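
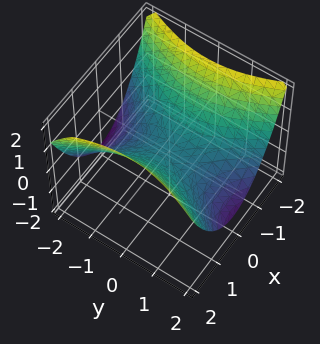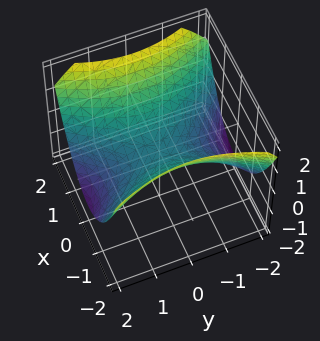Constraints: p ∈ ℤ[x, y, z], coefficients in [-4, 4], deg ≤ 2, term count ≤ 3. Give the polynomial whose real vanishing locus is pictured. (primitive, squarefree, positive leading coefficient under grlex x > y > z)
(a) deg p = 2. A hyperbolic paraboloid; a quadric.
(b) Symmetries: it's symmetric under x → −x, forcing even powers of x; the y ↦ −y reflection is a symmetry, so y appears only in even powers.
(c) From the axis intercepts and sections: it crosses the y-axis at the gridline y = 0; it crosses the x-axis at the gridline x = 0.
(d) Fitting integer coefficients to these (and the overall shape) gives p.

2*x^2 - y^2 - 3*z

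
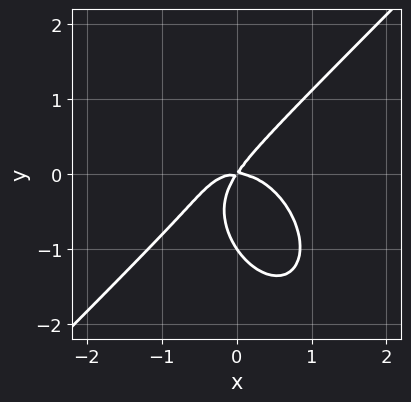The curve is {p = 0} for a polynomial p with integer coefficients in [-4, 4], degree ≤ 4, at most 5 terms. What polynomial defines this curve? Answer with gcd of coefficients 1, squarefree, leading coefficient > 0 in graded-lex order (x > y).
3*x^3 - x^2*y - 2*y^3 + 3*x*y - 2*y^2

First, degree: no degree-2 curve has this shape, so deg p = 3.
Next, checking where it meets the axes: among the integer gridlines, it crosses the y-axis at y ∈ {-1, 0}; it meets the x-axis at x = 0 (among the integer gridlines).
Finally, the integer polynomial consistent with all of this is the stated p.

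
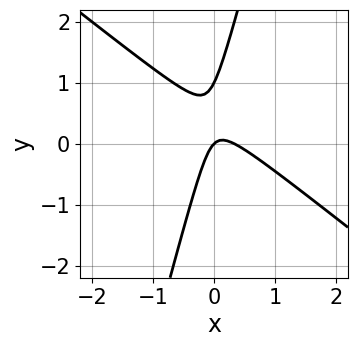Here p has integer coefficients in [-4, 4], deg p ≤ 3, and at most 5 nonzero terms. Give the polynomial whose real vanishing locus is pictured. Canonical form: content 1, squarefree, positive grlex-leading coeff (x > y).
(a) The degree is 2 — the shape is more complex than any degree-1 curve.
(b) Observable constraints: among the integer gridlines, it crosses the y-axis at y ∈ {0, 1}; one x-axis crossing is at x = 0.
(c) These observations pin down the coefficients.

3*x^2 + 3*x*y - y^2 - x + y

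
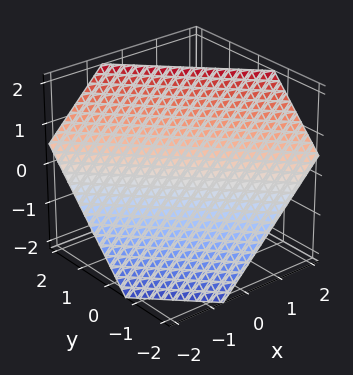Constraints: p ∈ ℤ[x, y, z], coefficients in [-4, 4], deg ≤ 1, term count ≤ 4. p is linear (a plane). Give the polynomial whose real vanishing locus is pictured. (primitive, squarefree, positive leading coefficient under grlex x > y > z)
1. Degree: every cross-section is a straight line — this is a plane, so deg p = 1.
2. Putting this together gives p.

3*x + 3*y - 3*z + 2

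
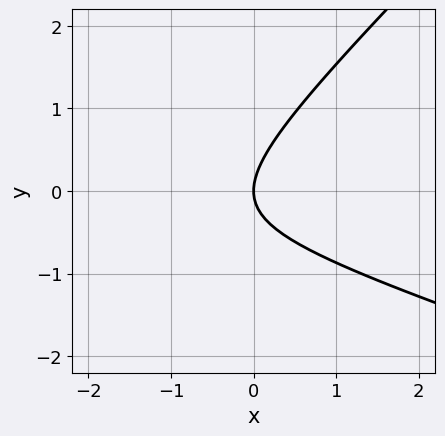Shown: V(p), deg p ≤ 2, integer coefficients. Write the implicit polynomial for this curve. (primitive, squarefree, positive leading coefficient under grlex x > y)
x^2 + 2*x*y - 3*y^2 + 3*x

1. The degree is 2 — a generic line meets the curve in up to 2 points.
2. Against the integer gridlines: it crosses the x-axis at the gridline x = 0; it meets the y-axis at y = 0 (among the integer gridlines).
3. Matching integer coefficients to the picture gives p.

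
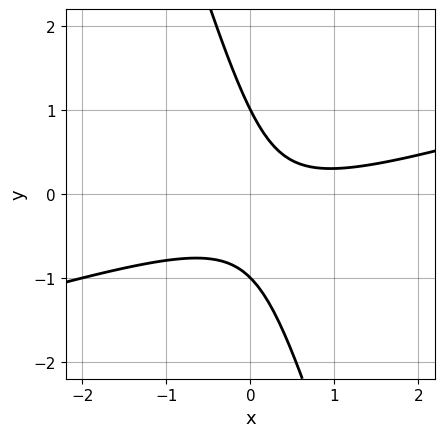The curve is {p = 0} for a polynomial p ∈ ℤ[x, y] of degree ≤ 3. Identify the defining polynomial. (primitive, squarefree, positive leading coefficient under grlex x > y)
First, degree: the shape is more complex than any degree-1 curve, so deg p = 2.
Then, observable constraints: the curve avoids every integer x-axis point in the box; among the integer gridlines, it crosses the y-axis at y ∈ {-1, 1}.
Finally, these observations pin down the coefficients.

x^2 - 3*x*y - y^2 - x + 1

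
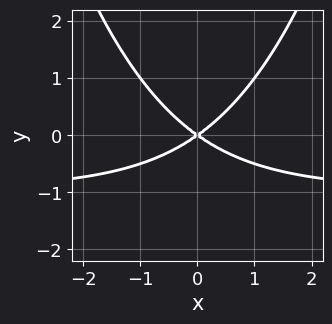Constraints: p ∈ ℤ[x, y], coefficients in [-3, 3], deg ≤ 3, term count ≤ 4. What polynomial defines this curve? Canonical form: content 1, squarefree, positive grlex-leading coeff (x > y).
(a) The degree is 3 — no degree-2 curve has this shape.
(b) Symmetries: the x ↦ −x reflection is a symmetry, so x appears only in even powers.
(c) Observable constraints: it crosses the y-axis at the gridline y = 0; it crosses the x-axis at the gridline x = 0.
(d) Solving for integer coefficients yields p as stated.

x^2*y + x^2 - 2*y^2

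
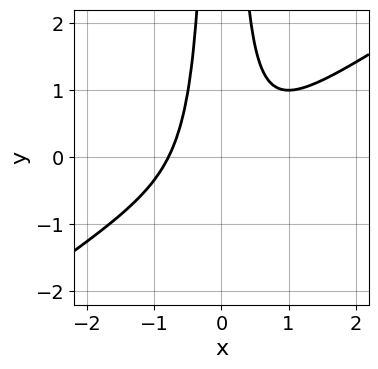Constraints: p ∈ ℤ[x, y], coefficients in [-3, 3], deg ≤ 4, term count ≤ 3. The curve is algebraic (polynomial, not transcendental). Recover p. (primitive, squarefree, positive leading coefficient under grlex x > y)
2*x^3 - 3*x^2*y + 1

Degree: no degree-2 curve has this shape, so deg p = 3.
From the axis intercepts and sections: it misses every integer gridline on the y-axis.
The integer polynomial consistent with all of this is the stated p.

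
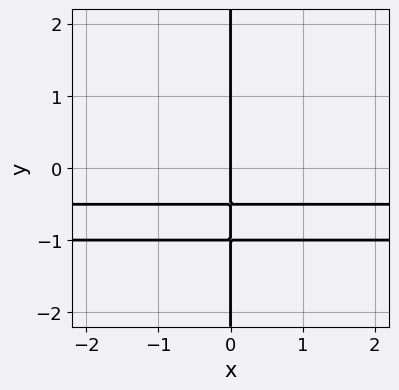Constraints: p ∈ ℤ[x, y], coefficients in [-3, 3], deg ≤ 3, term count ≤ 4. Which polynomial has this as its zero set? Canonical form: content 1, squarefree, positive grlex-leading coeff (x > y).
2*x*y^2 + 3*x*y + x

1. deg p = 3. A generic line meets the curve in up to 3 points.
2. Against the integer gridlines: the visible y-axis segment lies entirely on the curve; one x-axis crossing is at x = 0.
3. Solving for integer coefficients yields p as stated.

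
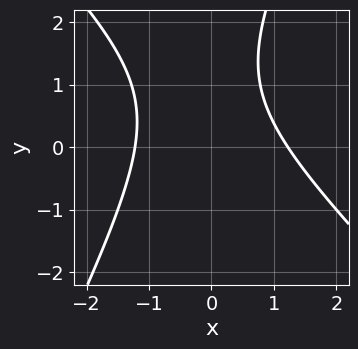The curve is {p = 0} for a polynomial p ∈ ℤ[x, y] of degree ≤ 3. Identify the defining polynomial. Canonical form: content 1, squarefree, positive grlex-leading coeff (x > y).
2*x^2 + x*y - y^2 + 2*y - 3

(a) Degree: no degree-1 curve has this shape, so deg p = 2.
(b) Against the integer gridlines: no y-intercept at any integer in the box.
(c) Assembling these constraints gives the stated polynomial.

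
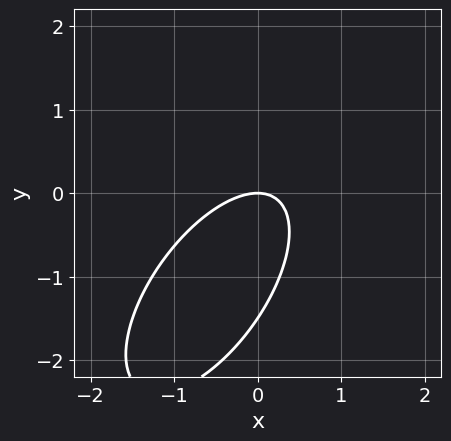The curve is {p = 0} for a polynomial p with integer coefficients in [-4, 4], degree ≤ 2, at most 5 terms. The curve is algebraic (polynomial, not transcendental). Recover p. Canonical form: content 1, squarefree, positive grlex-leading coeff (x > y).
3*x^2 - 3*x*y + 2*y^2 + 3*y

1. deg p = 2.
2. From the visible intercepts: it meets the x-axis at x = 0 (among the integer gridlines); it crosses the y-axis at the gridline y = 0.
3. Fitting integer coefficients to these (and the overall shape) gives p.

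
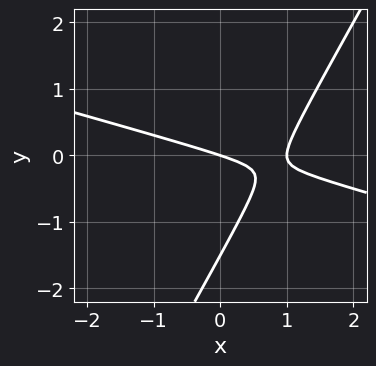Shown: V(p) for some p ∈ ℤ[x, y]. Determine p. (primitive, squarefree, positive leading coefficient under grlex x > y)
1. The degree is 2 — the shape is more complex than any degree-1 curve.
2. Observable constraints: the x-axis gridline crossings are at x ∈ {0, 1}; it meets the y-axis at y = 0 (among the integer gridlines).
3. Together with the visible shape, these determine p as stated.

x^2 + 3*x*y - 2*y^2 - x - 3*y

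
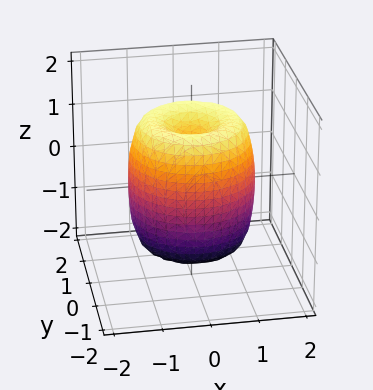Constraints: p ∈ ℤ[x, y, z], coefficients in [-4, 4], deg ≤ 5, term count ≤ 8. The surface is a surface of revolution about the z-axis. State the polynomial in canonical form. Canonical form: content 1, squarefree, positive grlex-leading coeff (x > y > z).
First, degree: the shape is more complex than any degree-3 surface, so deg p = 4.
Then, symmetry: the z-axis is an axis of rotation, so x and y enter only as x² + y².
Then, observable constraints: among the integer gridlines, it crosses the z-axis at z ∈ {-1, 1}; a circular section at z = -1 has radius between 1 and 2.
Finally, fitting integer coefficients to these (and the overall shape) gives p.

2*x^4 + 4*x^2*y^2 + 2*y^4 - 3*x^2 - 3*y^2 + z^2 - 1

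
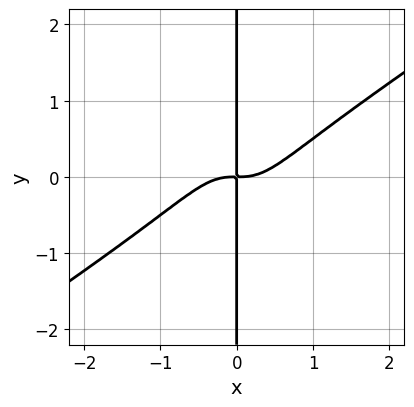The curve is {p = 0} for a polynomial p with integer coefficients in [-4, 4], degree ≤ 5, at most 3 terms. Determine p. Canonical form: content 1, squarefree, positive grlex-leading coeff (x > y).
2*x^4 - 3*x^3*y - x*y

First, degree: no degree-3 curve has this shape, so deg p = 4.
Then, reading off the gridlines: every point of the y-axis in the box is on the curve.
Finally, matching integer coefficients to the picture gives p.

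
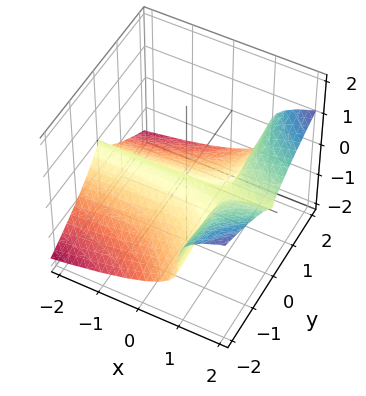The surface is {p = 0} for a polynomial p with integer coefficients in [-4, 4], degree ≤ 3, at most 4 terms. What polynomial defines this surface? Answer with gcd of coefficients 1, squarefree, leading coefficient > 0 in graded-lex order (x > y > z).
x*y^2 - 3*z^3 - y^2

(a) The degree is 3 — the shape is more complex than any degree-2 surface.
(b) From the axis intercepts and sections: it meets the y-axis at y = 0 (among the integer gridlines); it crosses the z-axis at the gridline z = 0; the visible x-axis segment lies entirely on the surface.
(c) Together with the visible shape, these determine p as stated.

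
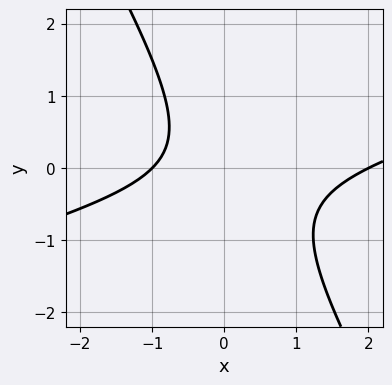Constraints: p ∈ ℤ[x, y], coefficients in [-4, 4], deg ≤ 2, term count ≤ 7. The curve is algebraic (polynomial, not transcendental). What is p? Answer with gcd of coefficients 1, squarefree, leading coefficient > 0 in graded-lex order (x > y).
x^2 - 3*x*y - 2*y^2 - x - 2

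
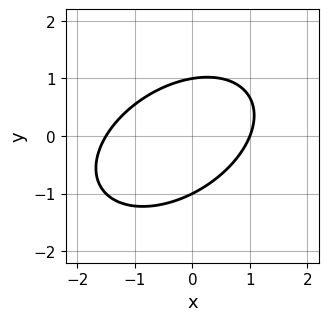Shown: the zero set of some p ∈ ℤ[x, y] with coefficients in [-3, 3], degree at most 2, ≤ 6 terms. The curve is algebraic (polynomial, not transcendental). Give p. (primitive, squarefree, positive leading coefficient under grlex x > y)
The degree is 2 — the shape is more complex than any degree-1 curve.
Reading off the gridlines: it meets the x-axis at x = 1 (among the integer gridlines); the y-axis gridline crossings are at y ∈ {-1, 1}.
Assembling these constraints gives the stated polynomial.

2*x^2 - 2*x*y + 3*y^2 + x - 3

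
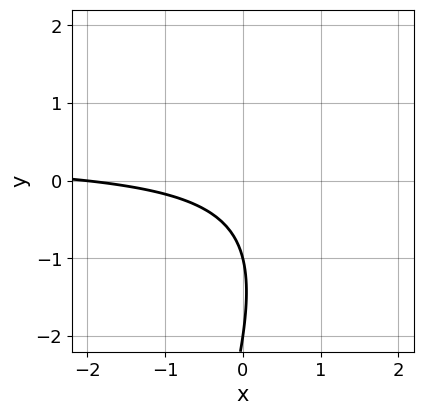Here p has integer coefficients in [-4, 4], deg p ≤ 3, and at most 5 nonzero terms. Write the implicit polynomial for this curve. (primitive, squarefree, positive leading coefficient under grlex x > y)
3*x*y - y^2 - x - 3*y - 2

1. The degree is 2 — the shape is more complex than any degree-1 curve.
2. Checking where it meets the axes: one x-axis crossing is at x = -2; among the integer gridlines, it crosses the y-axis at y ∈ {-2, -1}.
3. The integer polynomial consistent with all of this is the stated p.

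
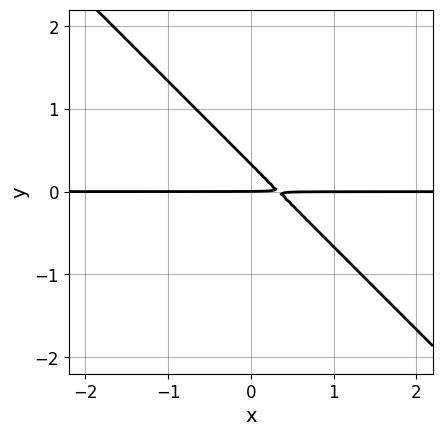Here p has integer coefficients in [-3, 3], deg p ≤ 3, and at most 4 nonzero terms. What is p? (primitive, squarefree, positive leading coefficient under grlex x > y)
1. deg p = 2. The shape is more complex than any degree-1 curve.
2. Against the integer gridlines: every point of the x-axis in the box is on the curve; it meets the y-axis at y = 0 (among the integer gridlines).
3. Fitting integer coefficients to these (and the overall shape) gives p.

3*x*y + 3*y^2 - y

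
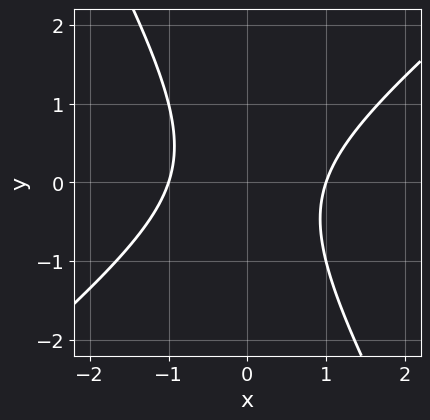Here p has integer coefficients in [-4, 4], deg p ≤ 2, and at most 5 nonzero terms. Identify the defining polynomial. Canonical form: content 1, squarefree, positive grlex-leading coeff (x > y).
deg p = 2. No degree-1 curve has this shape.
Checking where it meets the axes: the curve avoids every integer y-axis point in the box; among the integer gridlines, it crosses the x-axis at x ∈ {-1, 1}.
Together with the visible shape, these determine p as stated.

3*x^2 - 2*x*y - 2*y^2 - 3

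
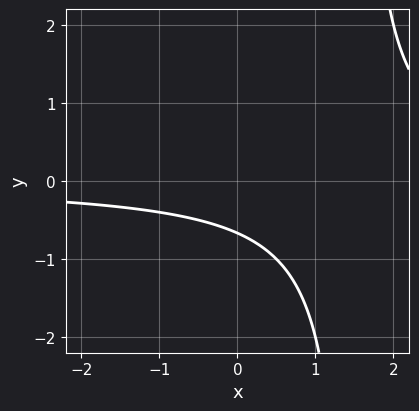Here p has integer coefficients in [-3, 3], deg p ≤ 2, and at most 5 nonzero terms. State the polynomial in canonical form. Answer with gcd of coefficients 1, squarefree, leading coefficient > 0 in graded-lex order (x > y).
2*x*y - 3*y - 2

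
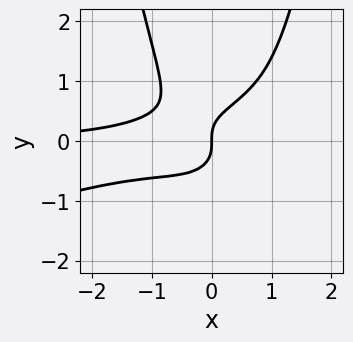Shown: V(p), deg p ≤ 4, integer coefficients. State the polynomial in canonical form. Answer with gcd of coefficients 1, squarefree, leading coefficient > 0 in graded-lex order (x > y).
x^3*y - 3*x^2*y^2 + 2*y^3 - x

(a) Degree: no degree-3 curve has this shape, so deg p = 4.
(b) Checking where it meets the axes: one y-axis crossing is at y = 0; it meets the x-axis at x = 0 (among the integer gridlines).
(c) Fitting integer coefficients to these (and the overall shape) gives p.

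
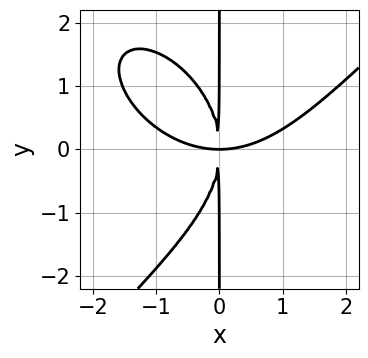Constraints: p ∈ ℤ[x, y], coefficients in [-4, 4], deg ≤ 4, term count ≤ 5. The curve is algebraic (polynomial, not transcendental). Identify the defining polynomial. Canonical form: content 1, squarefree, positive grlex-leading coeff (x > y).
1. Degree: no degree-3 curve has this shape, so deg p = 4.
2. Reading off the gridlines: the visible y-axis segment lies entirely on the curve.
3. Together with the visible shape, these determine p as stated.

x^4 - x*y^3 - 3*x^2*y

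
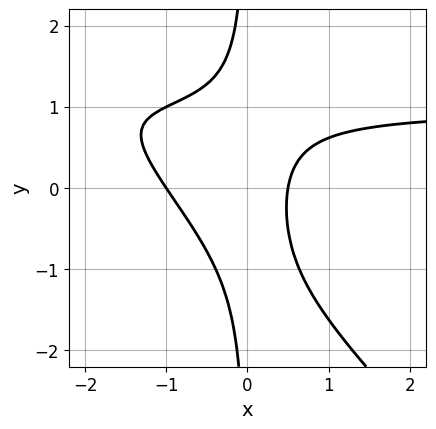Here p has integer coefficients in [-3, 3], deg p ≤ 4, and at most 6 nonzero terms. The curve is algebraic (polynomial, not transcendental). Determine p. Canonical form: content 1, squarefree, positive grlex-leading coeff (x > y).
2*x^2*y + 2*x*y^2 - 2*x^2 - x + 1

1. deg p = 3.
2. From the axis intercepts and sections: it meets the x-axis at x = -1 (among the integer gridlines); no y-intercept at any integer in the box.
3. The integer polynomial consistent with all of this is the stated p.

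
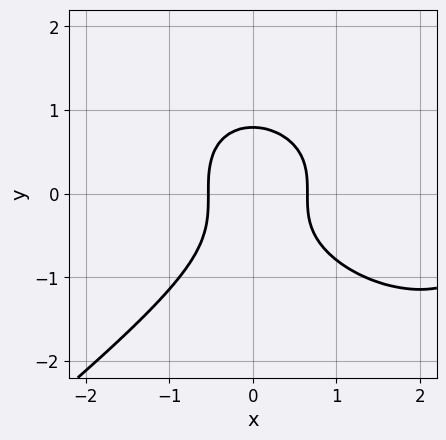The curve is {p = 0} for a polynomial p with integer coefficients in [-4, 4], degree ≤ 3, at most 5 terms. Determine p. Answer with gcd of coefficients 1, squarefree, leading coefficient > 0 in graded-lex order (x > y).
x^3 - 2*y^3 - 3*x^2 + 1

The degree is 3 — the shape is more complex than any degree-2 curve.
Solving for integer coefficients yields p as stated.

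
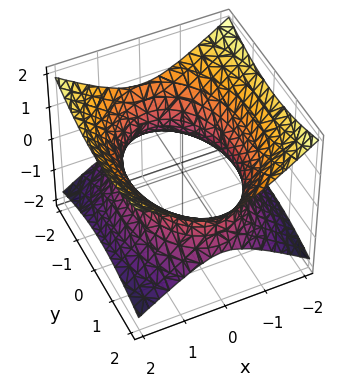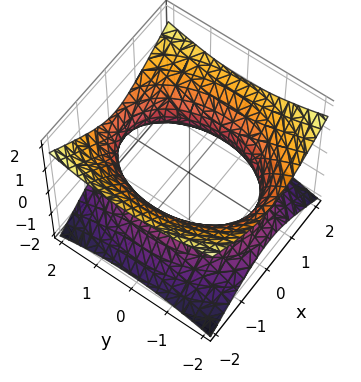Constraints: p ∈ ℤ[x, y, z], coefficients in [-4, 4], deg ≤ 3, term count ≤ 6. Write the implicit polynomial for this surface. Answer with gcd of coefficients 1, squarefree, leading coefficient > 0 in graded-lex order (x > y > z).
1. The degree is 2 — an hourglass — one-sheet hyperboloid; a quadric.
2. Symmetries: the x ↦ −x reflection is a symmetry, so x appears only in even powers; the z ↦ −z reflection is a symmetry, so z appears only in even powers; it's symmetric under y → −y, forcing even powers of y.
3. Against the integer gridlines: the surface avoids every integer z-axis point in the box.
4. Solving for integer coefficients yields p as stated.

2*x^2 + y^2 - 3*z^2 - 3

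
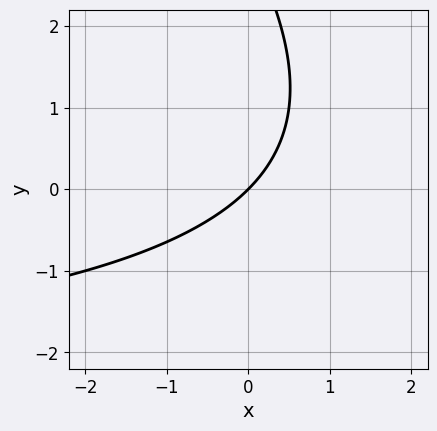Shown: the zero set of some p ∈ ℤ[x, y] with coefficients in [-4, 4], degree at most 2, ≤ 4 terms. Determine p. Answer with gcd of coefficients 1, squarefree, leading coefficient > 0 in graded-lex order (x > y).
x*y + y^2 + 3*x - 3*y

(a) The degree is 2 — the shape is more complex than any degree-1 curve.
(b) Checking where it meets the axes: it crosses the y-axis at the gridline y = 0; it crosses the x-axis at the gridline x = 0.
(c) These observations pin down the coefficients.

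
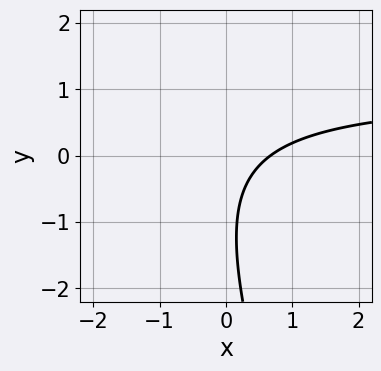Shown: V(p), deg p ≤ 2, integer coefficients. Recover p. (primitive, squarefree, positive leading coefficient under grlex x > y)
(a) deg p = 2. The shape is more complex than any degree-1 curve.
(b) Observable constraints: the curve avoids every integer y-axis point in the box.
(c) Together with the visible shape, these determine p as stated.

3*x*y + y^2 - 3*x + 2*y + 2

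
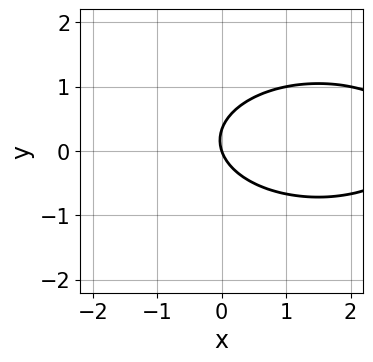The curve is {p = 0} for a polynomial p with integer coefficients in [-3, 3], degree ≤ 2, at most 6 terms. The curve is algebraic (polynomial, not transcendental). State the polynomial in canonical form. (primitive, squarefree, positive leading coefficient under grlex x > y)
x^2 + 3*y^2 - 3*x - y

First, deg p = 2.
Next, from the visible intercepts: one y-axis crossing is at y = 0; it crosses the x-axis at the gridline x = 0.
Finally, matching integer coefficients to the picture gives p.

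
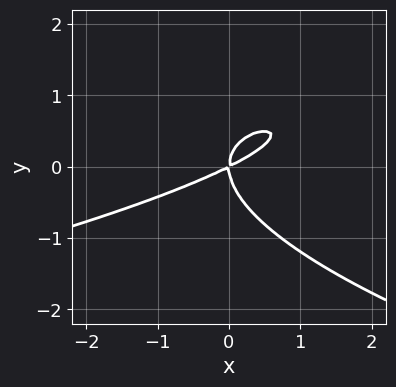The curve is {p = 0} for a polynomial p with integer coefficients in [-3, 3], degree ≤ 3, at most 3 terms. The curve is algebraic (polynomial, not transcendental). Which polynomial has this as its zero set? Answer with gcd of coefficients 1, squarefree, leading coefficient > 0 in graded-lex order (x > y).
(a) deg p = 3.
(b) Observable constraints: one x-axis crossing is at x = 0; it meets the y-axis at y = 0 (among the integer gridlines).
(c) Together with the visible shape, these determine p as stated.

2*y^3 + x^2 - 2*x*y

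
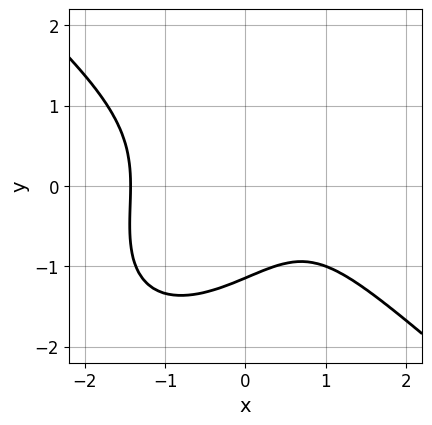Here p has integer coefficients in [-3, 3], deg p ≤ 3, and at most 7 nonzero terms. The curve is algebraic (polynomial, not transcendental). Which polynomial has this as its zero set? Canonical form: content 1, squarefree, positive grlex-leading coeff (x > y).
2*x^3 - x*y^2 + 2*y^3 - 2*x + 3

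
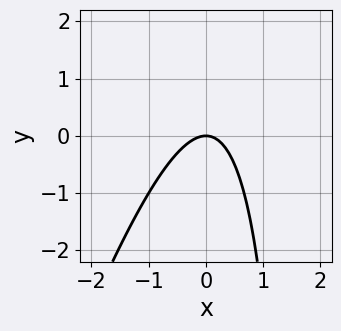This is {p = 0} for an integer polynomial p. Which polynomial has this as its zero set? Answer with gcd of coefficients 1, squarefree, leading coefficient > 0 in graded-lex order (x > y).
3*x^2 - x*y + 2*y

First, the degree is 2 — no degree-1 curve has this shape.
Next, observable constraints: it meets the x-axis at x = 0 (among the integer gridlines); one y-axis crossing is at y = 0.
Finally, putting this together gives p.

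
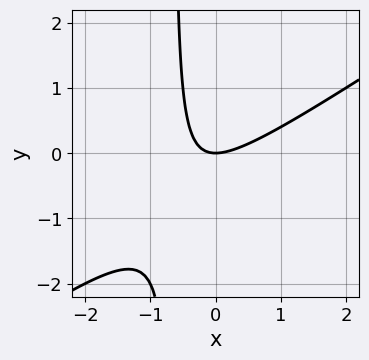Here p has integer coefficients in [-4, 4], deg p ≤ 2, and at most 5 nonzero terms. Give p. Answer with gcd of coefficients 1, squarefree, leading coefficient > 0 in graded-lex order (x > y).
1. Degree: no degree-1 curve has this shape, so deg p = 2.
2. Reading off the gridlines: one x-axis crossing is at x = 0; it meets the y-axis at y = 0 (among the integer gridlines).
3. Putting this together gives p.

2*x^2 - 3*x*y - 2*y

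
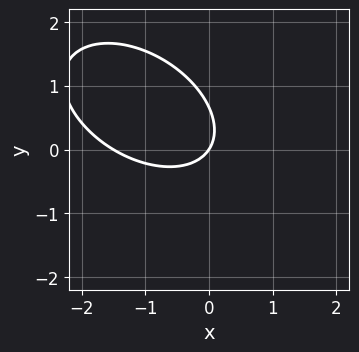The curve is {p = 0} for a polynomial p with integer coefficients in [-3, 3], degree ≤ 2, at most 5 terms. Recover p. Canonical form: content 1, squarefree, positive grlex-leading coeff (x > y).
2*x^2 + 2*x*y + 3*y^2 + 3*x - 2*y

Degree: a generic line meets the curve in up to 2 points, so deg p = 2.
From the axis intercepts and sections: it meets the y-axis at y = 0 (among the integer gridlines); it meets the x-axis at x = 0 (among the integer gridlines).
Solving for integer coefficients yields p as stated.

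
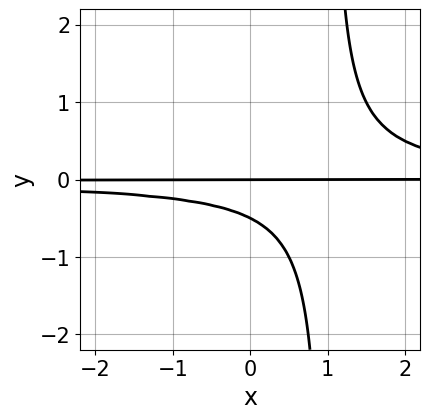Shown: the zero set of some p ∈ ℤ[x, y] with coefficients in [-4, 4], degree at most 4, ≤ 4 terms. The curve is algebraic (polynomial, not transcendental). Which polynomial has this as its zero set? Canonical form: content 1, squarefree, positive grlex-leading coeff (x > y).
2*x*y^2 - 2*y^2 - y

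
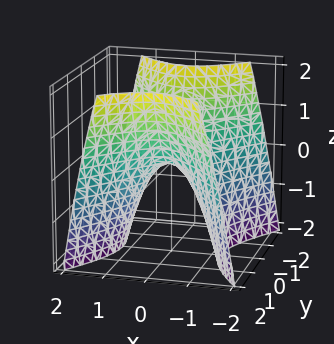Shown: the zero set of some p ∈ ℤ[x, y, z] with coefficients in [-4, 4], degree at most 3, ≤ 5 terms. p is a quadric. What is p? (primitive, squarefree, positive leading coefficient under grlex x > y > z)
3*x^2 - 2*y^2 + 2*z

(a) Degree: a saddle surface; a quadric, so deg p = 2.
(b) Symmetries: the y ↦ −y reflection is a symmetry, so y appears only in even powers; mirror symmetry x ↦ −x ⇒ only even powers of x.
(c) Against the integer gridlines: it meets the y-axis at y = 0 (among the integer gridlines); it meets the z-axis at z = 0 (among the integer gridlines).
(d) Putting this together gives p.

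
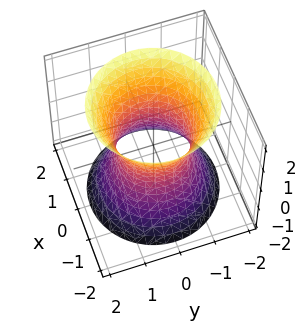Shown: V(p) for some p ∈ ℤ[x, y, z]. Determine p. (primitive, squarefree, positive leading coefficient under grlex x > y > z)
2*x^2 + 2*y^2 - z^2 - 2

Degree: an hourglass — one-sheet hyperboloid; a quadric, so deg p = 2.
Symmetries: the surface is invariant under rotation about z: p = q(x² + y², z); it's symmetric under z → −z, forcing even powers of z.
From the visible intercepts: the y-axis gridline crossings are at y ∈ {-1, 1}; a circular section at z = 2 has radius between 1 and 2; among the integer gridlines, it crosses the x-axis at x ∈ {-1, 1}.
Solving for integer coefficients yields p as stated.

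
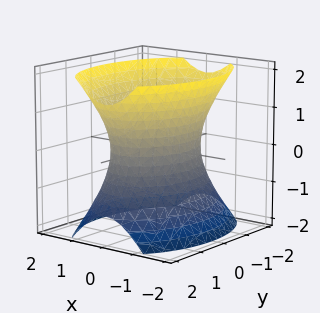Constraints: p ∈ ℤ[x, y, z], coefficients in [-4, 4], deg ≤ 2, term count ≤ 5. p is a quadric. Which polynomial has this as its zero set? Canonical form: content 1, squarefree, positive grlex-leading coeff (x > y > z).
2*x^2 + y^2 - z^2 - 2

deg p = 2. An hourglass — one-sheet hyperboloid; a quadric.
Symmetries: it's symmetric under x → −x, forcing even powers of x; mirror symmetry z ↦ −z ⇒ only even powers of z; the y ↦ −y reflection is a symmetry, so y appears only in even powers.
From the axis intercepts and sections: it misses every integer gridline on the z-axis; the x-axis gridline crossings are at x ∈ {-1, 1}.
Assembling these constraints gives the stated polynomial.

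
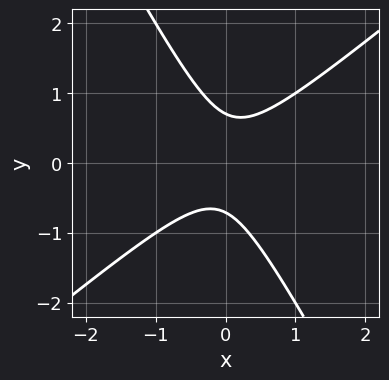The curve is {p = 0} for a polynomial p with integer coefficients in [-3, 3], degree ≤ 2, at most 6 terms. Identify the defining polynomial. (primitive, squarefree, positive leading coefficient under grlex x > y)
Degree: a generic line meets the curve in up to 2 points, so deg p = 2.
From the axis intercepts and sections: it misses every integer gridline on the x-axis.
Solving for integer coefficients yields p as stated.

3*x^2 - 2*x*y - 2*y^2 + 1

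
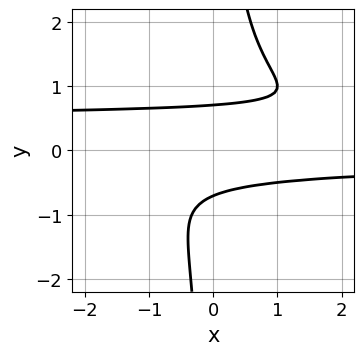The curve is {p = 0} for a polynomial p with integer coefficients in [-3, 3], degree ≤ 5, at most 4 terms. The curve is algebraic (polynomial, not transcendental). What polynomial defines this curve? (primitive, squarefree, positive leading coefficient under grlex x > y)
1. Degree: a generic line meets the curve in up to 4 points, so deg p = 4.
2. Reading off the gridlines: no x-intercept at any integer in the box.
3. Solving for integer coefficients yields p as stated.

2*x*y^3 - x*y^2 - 2*y^2 + 1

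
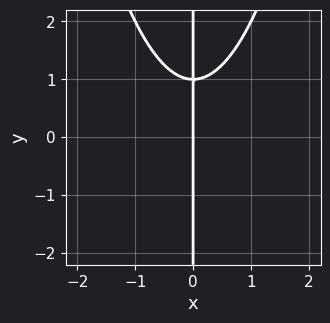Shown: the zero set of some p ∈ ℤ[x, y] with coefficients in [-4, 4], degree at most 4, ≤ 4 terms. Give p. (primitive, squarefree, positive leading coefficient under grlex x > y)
x^3 - x*y + x

The degree is 3 — the shape is more complex than any degree-2 curve.
Against the integer gridlines: the visible y-axis segment lies entirely on the curve; it crosses the x-axis at the gridline x = 0.
Fitting integer coefficients to these (and the overall shape) gives p.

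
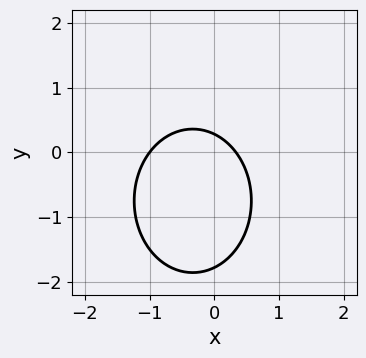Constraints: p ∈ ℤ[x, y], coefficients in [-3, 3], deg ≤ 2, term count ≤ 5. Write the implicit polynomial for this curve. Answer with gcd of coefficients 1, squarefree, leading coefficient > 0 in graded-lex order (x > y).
3*x^2 + 2*y^2 + 2*x + 3*y - 1

deg p = 2. The shape is more complex than any degree-1 curve.
Against the integer gridlines: it crosses the x-axis at the gridline x = -1.
Assembling these constraints gives the stated polynomial.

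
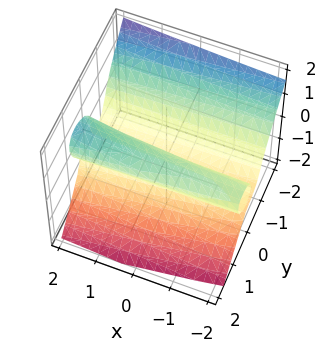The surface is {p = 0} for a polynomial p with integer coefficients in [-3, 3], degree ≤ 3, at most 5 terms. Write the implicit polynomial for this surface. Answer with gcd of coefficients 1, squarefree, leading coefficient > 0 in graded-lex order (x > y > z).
x*z^2 - 3*y^3 - 3*z^3 + 3*y*z + 2*y

The degree is 3 — a generic line meets the surface in up to 3 points.
Reading off the gridlines: one y-axis crossing is at y = 0; the visible x-axis segment lies entirely on the surface; one z-axis crossing is at z = 0.
These observations pin down the coefficients.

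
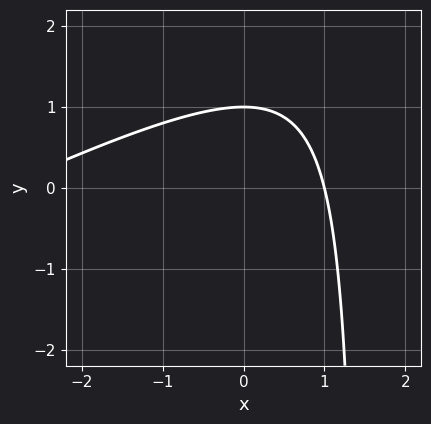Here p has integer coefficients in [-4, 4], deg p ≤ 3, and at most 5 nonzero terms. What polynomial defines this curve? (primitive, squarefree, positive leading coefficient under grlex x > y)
(a) Degree: the shape is more complex than any degree-1 curve, so deg p = 2.
(b) Reading off the gridlines: one y-axis crossing is at y = 1; it crosses the x-axis at the gridline x = 1.
(c) Together with the visible shape, these determine p as stated.

x^2 - 2*x*y + 2*x + 3*y - 3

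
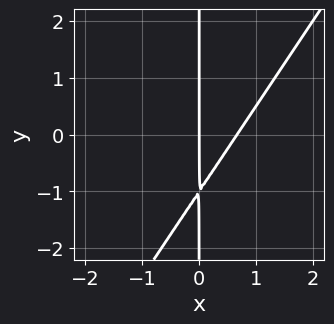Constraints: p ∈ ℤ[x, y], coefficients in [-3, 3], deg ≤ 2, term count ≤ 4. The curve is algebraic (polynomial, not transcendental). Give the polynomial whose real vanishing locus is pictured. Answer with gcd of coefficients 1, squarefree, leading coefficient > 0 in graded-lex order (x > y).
3*x^2 - 2*x*y - 2*x

Degree: no degree-1 curve has this shape, so deg p = 2.
Observable constraints: one x-axis crossing is at x = 0; the visible y-axis segment lies entirely on the curve.
The integer polynomial consistent with all of this is the stated p.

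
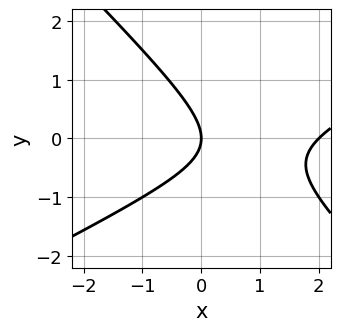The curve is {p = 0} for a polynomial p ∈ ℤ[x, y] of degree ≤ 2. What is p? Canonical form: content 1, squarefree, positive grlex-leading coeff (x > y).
x^2 - x*y - 2*y^2 - 2*x

(a) deg p = 2. A generic line meets the curve in up to 2 points.
(b) Checking where it meets the axes: it meets the y-axis at y = 0 (among the integer gridlines); among the integer gridlines, it crosses the x-axis at x ∈ {0, 2}.
(c) Together with the visible shape, these determine p as stated.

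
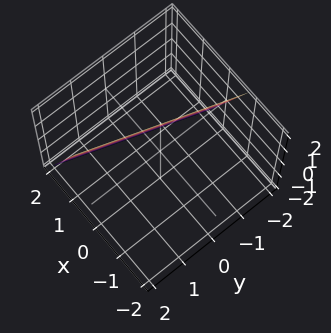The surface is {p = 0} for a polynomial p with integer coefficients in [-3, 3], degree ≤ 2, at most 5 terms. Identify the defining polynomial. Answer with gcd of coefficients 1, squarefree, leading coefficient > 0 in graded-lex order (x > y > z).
Degree: every cross-section is a straight line — this is a plane, so deg p = 1.
Reading off the gridlines: it meets the y-axis at y = -2 (among the integer gridlines); it meets the z-axis at z = 2 (among the integer gridlines).
These observations pin down the coefficients.

3*x - y + z - 2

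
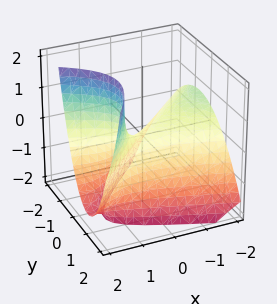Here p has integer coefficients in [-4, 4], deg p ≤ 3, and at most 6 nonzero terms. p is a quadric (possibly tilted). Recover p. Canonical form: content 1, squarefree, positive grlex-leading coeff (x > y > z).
1. Degree: the shape is more complex than any degree-1 surface, so deg p = 2.
2. From the visible intercepts: one y-axis crossing is at y = 0; it crosses the x-axis at the gridline x = 0; one z-axis crossing is at z = 0.
3. Assembling these constraints gives the stated polynomial.

x^2 + 2*x*y + 3*x*z - 3*y^2 - 3*z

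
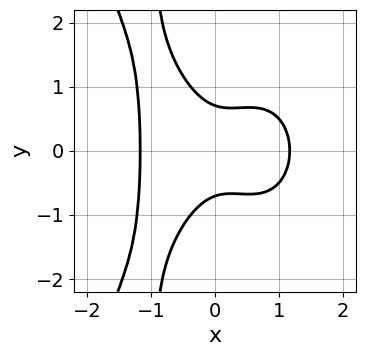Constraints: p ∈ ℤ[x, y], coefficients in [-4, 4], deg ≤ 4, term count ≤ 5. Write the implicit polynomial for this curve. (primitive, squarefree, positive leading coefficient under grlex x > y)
First, the degree is 4 — no degree-3 curve has this shape.
Then, symmetries: mirror symmetry y ↦ −y ⇒ only even powers of y.
Finally, solving for integer coefficients yields p as stated.

2*x^4 + 2*x*y^2 - 2*x^2 + 2*y^2 - 1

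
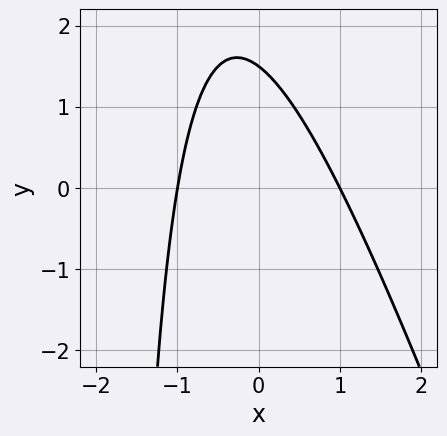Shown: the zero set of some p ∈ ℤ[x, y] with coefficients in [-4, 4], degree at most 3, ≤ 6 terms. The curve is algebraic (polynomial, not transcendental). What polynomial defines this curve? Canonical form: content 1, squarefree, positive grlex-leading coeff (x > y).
3*x^2 + x*y + 2*y - 3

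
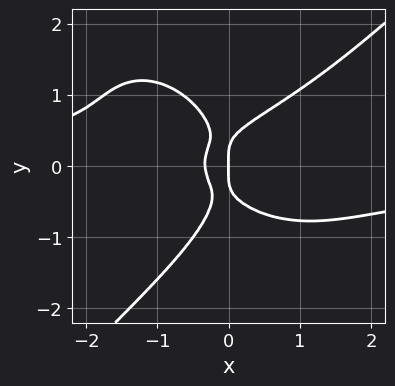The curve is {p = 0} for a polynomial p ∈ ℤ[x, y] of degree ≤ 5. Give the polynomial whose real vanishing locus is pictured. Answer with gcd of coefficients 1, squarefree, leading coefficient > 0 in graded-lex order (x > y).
2*x^3*y - 2*y^4 - 3*x*y^2 + 3*x^2 + x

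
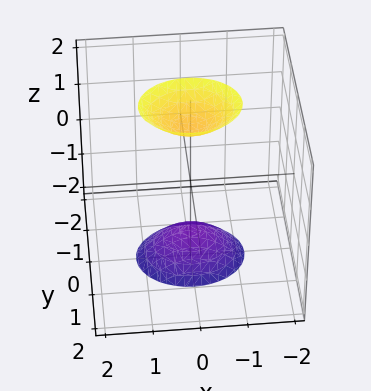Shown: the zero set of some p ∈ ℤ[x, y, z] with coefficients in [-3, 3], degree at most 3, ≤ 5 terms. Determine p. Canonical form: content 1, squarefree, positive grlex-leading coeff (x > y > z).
First, I count 2 distinct pieces. Treating them together as one polynomial.
Then, deg p = 2. Two sheets facing apart; a quadric.
Next, symmetries: the z ↦ −z reflection is a symmetry, so z appears only in even powers; mirror symmetry x ↦ −x ⇒ only even powers of x; mirror symmetry y ↦ −y ⇒ only even powers of y.
Next, from the axis intercepts and sections: no y-intercept at any integer in the box; no x-intercept at any integer in the box.
Finally, matching integer coefficients to the picture gives p.

2*x^2 + 3*y^2 - z^2 + 2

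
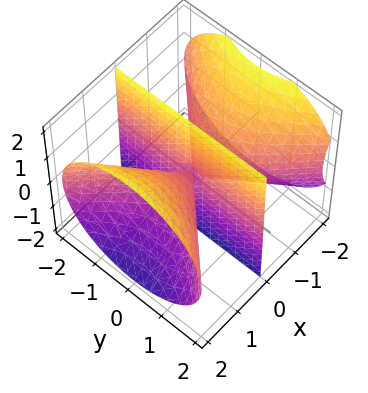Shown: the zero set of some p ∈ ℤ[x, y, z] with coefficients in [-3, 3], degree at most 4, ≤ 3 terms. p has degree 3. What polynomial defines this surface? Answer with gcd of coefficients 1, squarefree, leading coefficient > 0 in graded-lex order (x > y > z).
x^3 - x*y^2 - x*z^2

First, I count 2 distinct pieces. They look like related sheets of one shape, so recover p as a whole.
Next, the degree is 3 — a generic line meets the surface in up to 3 points.
Next, observable constraints: every point of the z-axis in the box is on the surface; the visible y-axis segment lies entirely on the surface; one x-axis crossing is at x = 0.
Finally, assembling these constraints gives the stated polynomial.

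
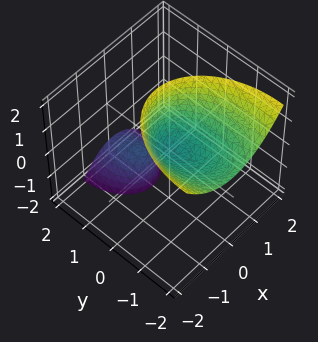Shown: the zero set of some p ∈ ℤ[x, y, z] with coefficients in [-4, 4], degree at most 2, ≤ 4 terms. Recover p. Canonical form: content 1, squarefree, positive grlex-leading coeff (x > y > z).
First, I count 2 distinct pieces.
Then, deg p = 2.
Then, from the visible intercepts: one z-axis crossing is at z = 0; it crosses the y-axis at the gridline y = 0.
Finally, these observations pin down the coefficients.

2*x^2 + y^2 + 2*y*z - z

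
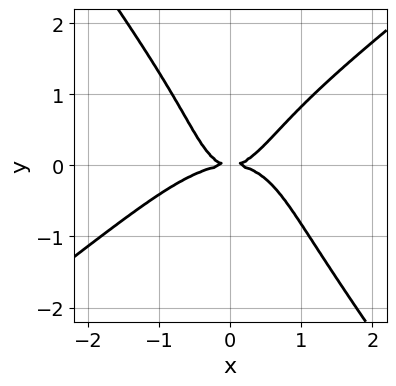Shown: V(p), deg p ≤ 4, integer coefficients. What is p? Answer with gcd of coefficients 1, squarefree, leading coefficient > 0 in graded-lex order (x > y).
3*x^4 - 3*x^3*y - 2*y^4 + 3*x^2*y - 3*y^2

The degree is 4 — a generic line meets the curve in up to 4 points.
Reading off the gridlines: it crosses the x-axis at the gridline x = 0; it meets the y-axis at y = 0 (among the integer gridlines).
Matching integer coefficients to the picture gives p.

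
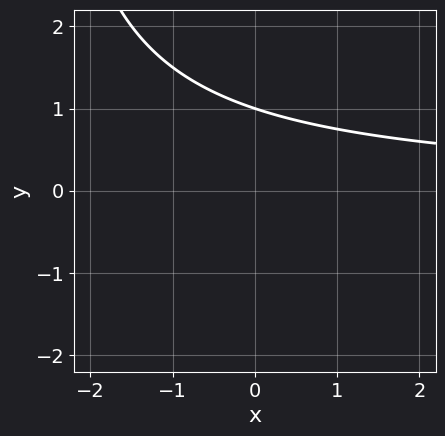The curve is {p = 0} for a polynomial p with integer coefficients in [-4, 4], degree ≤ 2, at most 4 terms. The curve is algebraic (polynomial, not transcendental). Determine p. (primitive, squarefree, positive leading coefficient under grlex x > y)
First, deg p = 2. The shape is more complex than any degree-1 curve.
Next, checking where it meets the axes: it crosses the y-axis at the gridline y = 1; no x-intercept at any integer in the box.
Finally, putting this together gives p.

x*y + 3*y - 3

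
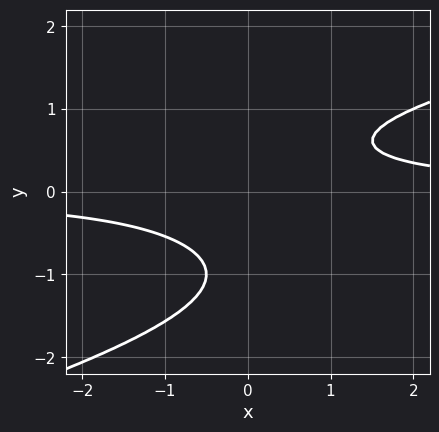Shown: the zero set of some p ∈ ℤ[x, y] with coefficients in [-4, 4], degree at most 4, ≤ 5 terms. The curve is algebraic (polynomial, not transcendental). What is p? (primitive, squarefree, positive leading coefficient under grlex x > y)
x*y^3 - 3*y^4 - 3*y^3 + 3*x*y - 2

(a) Degree: the shape is more complex than any degree-3 curve, so deg p = 4.
(b) Observable constraints: it misses every integer gridline on the y-axis; no x-intercept at any integer in the box.
(c) Together with the visible shape, these determine p as stated.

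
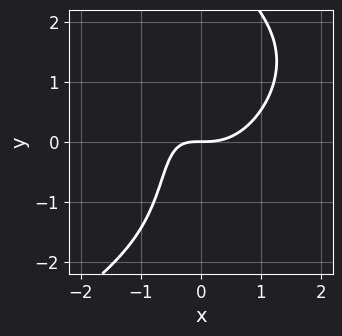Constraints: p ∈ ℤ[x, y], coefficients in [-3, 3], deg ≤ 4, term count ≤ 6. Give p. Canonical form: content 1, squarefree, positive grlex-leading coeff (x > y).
x*y^3 + 3*x^3 - 3*x*y - 3*y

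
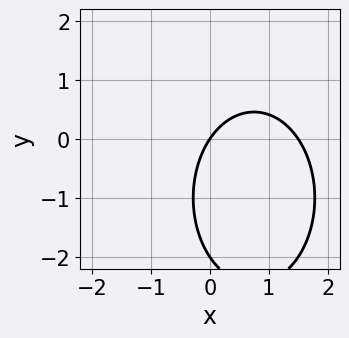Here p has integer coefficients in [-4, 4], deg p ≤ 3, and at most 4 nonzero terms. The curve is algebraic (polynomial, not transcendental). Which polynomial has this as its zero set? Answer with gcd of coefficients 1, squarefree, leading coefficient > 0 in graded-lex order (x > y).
2*x^2 + y^2 - 3*x + 2*y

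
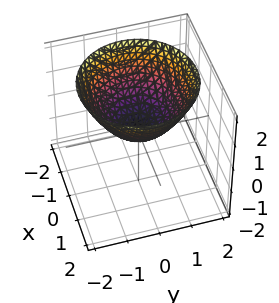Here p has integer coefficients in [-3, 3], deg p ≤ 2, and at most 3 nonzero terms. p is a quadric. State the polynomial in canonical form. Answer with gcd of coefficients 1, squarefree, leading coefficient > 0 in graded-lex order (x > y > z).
2*x^2 + 2*y^2 - 3*z

(a) The degree is 2 — a paraboloid; a quadric.
(b) Symmetry: the surface is invariant under rotation about z: p = q(x² + y², z).
(c) From the visible intercepts: it meets the x-axis at x = 0 (among the integer gridlines); a circular section at z = 1 has radius between 1 and 2; one y-axis crossing is at y = 0.
(d) Fitting integer coefficients to these (and the overall shape) gives p.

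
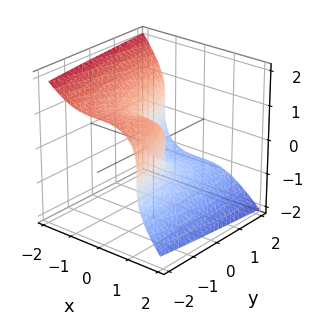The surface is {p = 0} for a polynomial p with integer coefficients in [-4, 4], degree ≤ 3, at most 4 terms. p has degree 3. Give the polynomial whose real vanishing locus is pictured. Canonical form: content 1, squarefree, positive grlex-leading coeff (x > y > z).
2*x^3 + 2*z^3 - z^2 + 2*y

(a) Degree: the shape is more complex than any degree-2 surface, so deg p = 3.
(b) Against the integer gridlines: it meets the y-axis at y = 0 (among the integer gridlines); it meets the x-axis at x = 0 (among the integer gridlines); it crosses the z-axis at the gridline z = 0.
(c) The integer polynomial consistent with all of this is the stated p.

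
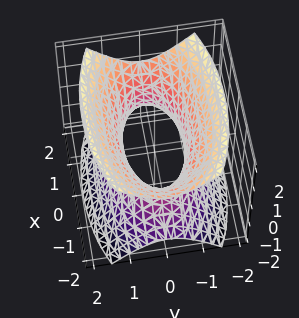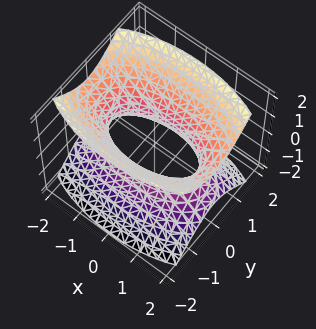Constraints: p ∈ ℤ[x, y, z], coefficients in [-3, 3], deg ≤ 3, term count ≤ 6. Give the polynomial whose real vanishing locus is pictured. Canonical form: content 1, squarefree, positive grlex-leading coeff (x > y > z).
x^2 + 3*y^2 - 2*z^2 - 2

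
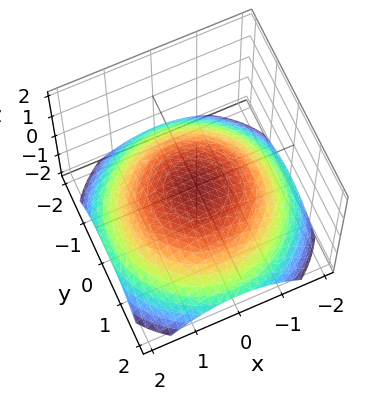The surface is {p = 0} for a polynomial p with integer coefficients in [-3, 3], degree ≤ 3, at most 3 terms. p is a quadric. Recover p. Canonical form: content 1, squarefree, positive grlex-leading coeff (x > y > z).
First, the degree is 2 — a single bowl opening along one axis; a quadric.
Next, by symmetry, every cross-section ⟂ z is a circle, so x, y appear only via x² + y².
Next, from the visible intercepts: a circular section at z = -1 has radius between 1 and 2; it crosses the x-axis at the gridline x = 0; one y-axis crossing is at y = 0; it meets the z-axis at z = 0 (among the integer gridlines).
Finally, these observations pin down the coefficients.

x^2 + y^2 + 3*z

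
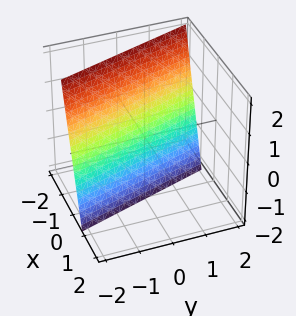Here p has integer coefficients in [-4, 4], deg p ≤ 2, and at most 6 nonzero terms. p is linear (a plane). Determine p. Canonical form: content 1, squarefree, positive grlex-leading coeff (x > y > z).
1. Degree: the surface is flat (a plane), so deg p = 1.
2. Checking where it meets the axes: it crosses the z-axis at the gridline z = -2; it meets the y-axis at y = -2 (among the integer gridlines).
3. Assembling these constraints gives the stated polynomial.

3*x + y + z + 2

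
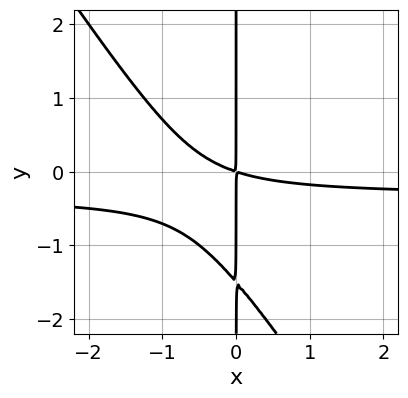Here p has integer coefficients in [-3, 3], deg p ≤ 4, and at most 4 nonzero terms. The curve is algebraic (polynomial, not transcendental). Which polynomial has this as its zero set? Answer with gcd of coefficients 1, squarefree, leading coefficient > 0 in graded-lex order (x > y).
Degree: a generic line meets the curve in up to 3 points, so deg p = 3.
From the axis intercepts and sections: the visible y-axis segment lies entirely on the curve.
Matching integer coefficients to the picture gives p.

3*x^2*y + 2*x*y^2 + x^2 + 3*x*y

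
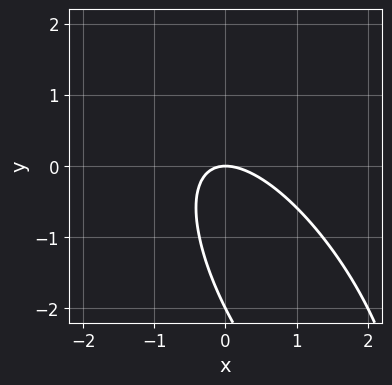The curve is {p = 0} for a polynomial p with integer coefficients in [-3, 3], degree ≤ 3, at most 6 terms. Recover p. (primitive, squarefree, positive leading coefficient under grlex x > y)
2*x^2 + 2*x*y + y^2 + 2*y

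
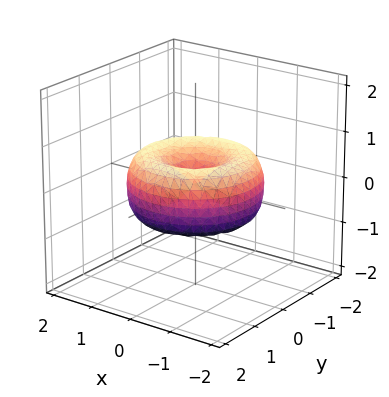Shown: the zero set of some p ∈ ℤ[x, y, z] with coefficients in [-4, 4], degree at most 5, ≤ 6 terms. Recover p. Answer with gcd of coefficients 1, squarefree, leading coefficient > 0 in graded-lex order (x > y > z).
First, the degree is 4 — the shape is more complex than any degree-3 surface.
Next, by symmetry, every cross-section ⟂ z is a circle, so x, y appear only via x² + y².
Next, observable constraints: a circular section at z = 0 has radius between 1 and 2; it crosses the y-axis at the gridline y = 0; it crosses the x-axis at the gridline x = 0; one z-axis crossing is at z = 0.
Finally, together with the visible shape, these determine p as stated.

x^4 + 2*x^2*y^2 + y^4 - 2*x^2 - 2*y^2 + 2*z^2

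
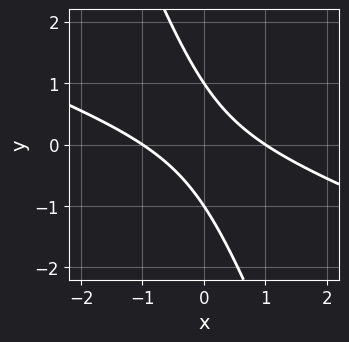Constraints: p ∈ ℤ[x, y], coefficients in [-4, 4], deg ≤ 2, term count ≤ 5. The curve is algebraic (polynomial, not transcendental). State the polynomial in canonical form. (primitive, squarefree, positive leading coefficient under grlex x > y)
x^2 + 3*x*y + y^2 - 1

First, degree: a generic line meets the curve in up to 2 points, so deg p = 2.
Next, from the visible intercepts: the y-axis gridline crossings are at y ∈ {-1, 1}; the x-axis gridline crossings are at x ∈ {-1, 1}.
Finally, solving for integer coefficients yields p as stated.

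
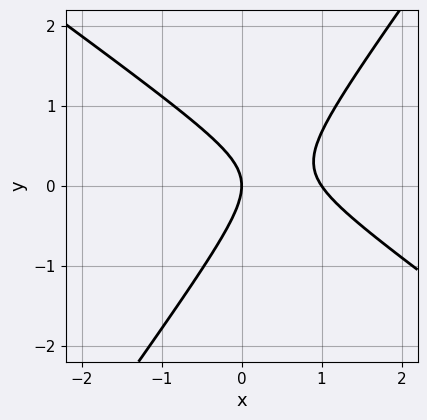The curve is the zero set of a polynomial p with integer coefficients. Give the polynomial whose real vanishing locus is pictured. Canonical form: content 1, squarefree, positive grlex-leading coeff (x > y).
3*x^2 + 2*x*y - 3*y^2 - 3*x

1. The degree is 2 — no degree-1 curve has this shape.
2. From the axis intercepts and sections: it meets the y-axis at y = 0 (among the integer gridlines); the x-axis gridline crossings are at x ∈ {0, 1}.
3. Fitting integer coefficients to these (and the overall shape) gives p.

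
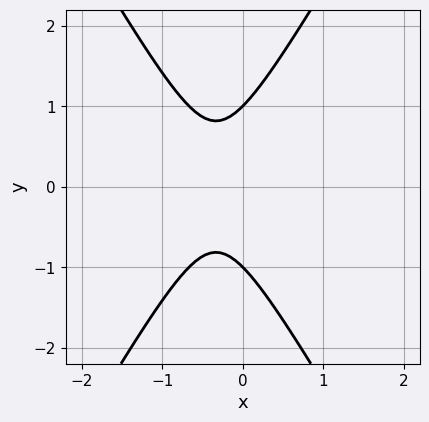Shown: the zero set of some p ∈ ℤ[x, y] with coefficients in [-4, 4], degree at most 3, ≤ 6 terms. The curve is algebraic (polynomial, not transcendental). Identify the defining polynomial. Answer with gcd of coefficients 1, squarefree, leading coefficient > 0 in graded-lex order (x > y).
3*x^2 - y^2 + 2*x + 1

1. deg p = 2.
2. Symmetries: it's symmetric under y → −y, forcing even powers of y.
3. Checking where it meets the axes: among the integer gridlines, it crosses the y-axis at y ∈ {-1, 1}; it misses every integer gridline on the x-axis.
4. Together with the visible shape, these determine p as stated.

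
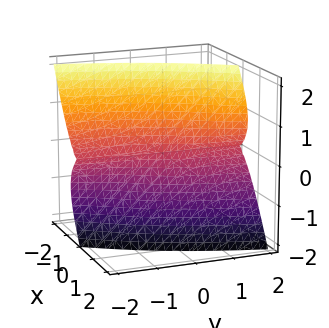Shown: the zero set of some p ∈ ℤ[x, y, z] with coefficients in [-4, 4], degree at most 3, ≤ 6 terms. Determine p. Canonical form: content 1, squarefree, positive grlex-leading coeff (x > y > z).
2*x^3 + 3*x*z^2 - 2*y*z^2 + 2*z^3

(a) The degree is 3 — no degree-2 surface has this shape.
(b) Against the integer gridlines: it meets the z-axis at z = 0 (among the integer gridlines); one x-axis crossing is at x = 0; the visible y-axis segment lies entirely on the surface.
(c) The integer polynomial consistent with all of this is the stated p.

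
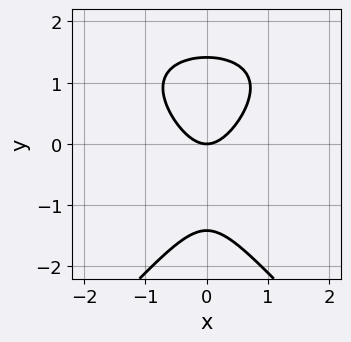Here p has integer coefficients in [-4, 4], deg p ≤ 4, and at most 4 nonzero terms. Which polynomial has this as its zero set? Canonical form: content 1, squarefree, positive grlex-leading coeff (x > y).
x^2*y - y^3 - 3*x^2 + 2*y

(a) The degree is 3 — the shape is more complex than any degree-2 curve.
(b) Symmetries: the x ↦ −x reflection is a symmetry, so x appears only in even powers.
(c) Against the integer gridlines: one x-axis crossing is at x = 0; it meets the y-axis at y = 0 (among the integer gridlines).
(d) Putting this together gives p.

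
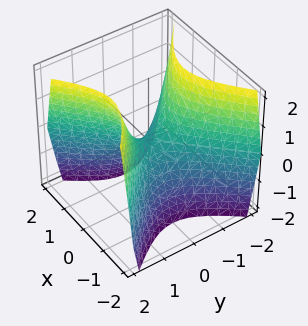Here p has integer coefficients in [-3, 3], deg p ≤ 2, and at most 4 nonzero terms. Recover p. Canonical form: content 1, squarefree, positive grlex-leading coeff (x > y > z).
3*x^2 - 3*y^2 + 2*z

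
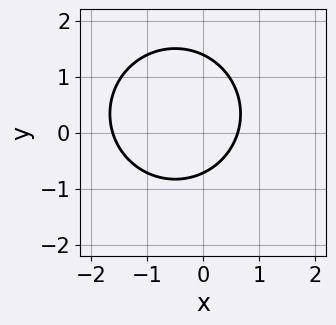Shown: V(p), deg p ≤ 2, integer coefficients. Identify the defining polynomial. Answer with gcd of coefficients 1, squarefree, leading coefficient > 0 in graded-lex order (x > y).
(a) Degree: a generic line meets the curve in up to 2 points, so deg p = 2.
(b) Putting this together gives p.

3*x^2 + 3*y^2 + 3*x - 2*y - 3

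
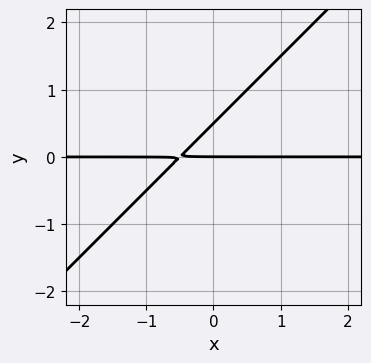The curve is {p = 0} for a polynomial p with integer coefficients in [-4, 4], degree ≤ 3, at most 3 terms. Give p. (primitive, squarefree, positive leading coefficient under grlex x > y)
2*x*y - 2*y^2 + y

(a) The degree is 2 — no degree-1 curve has this shape.
(b) Against the integer gridlines: one y-axis crossing is at y = 0; the visible x-axis segment lies entirely on the curve.
(c) The integer polynomial consistent with all of this is the stated p.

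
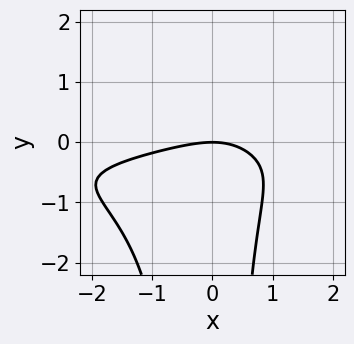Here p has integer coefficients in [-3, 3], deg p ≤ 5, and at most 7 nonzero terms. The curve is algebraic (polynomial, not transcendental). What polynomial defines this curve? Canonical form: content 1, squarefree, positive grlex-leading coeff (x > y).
2*x^2*y^2 + x^2*y + x^2 - 2*x*y + 3*y

(a) The degree is 4 — no degree-3 curve has this shape.
(b) Reading off the gridlines: one x-axis crossing is at x = 0; one y-axis crossing is at y = 0.
(c) Matching integer coefficients to the picture gives p.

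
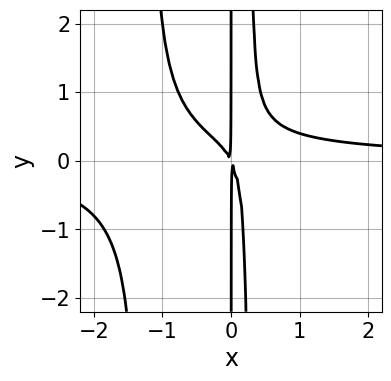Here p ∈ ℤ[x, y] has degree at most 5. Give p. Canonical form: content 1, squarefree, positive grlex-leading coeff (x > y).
3*x^3*y + 3*x^2*y - 2*x^2 - x*y

(a) Degree: the shape is more complex than any degree-3 curve, so deg p = 4.
(b) From the visible intercepts: the visible y-axis segment lies entirely on the curve.
(c) Matching integer coefficients to the picture gives p.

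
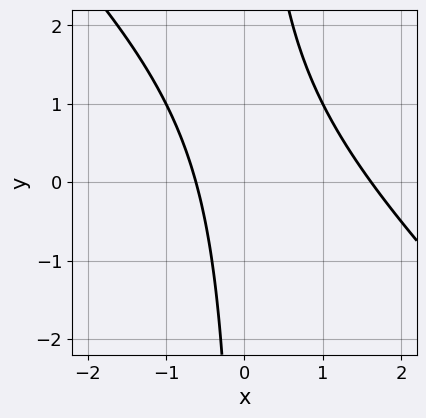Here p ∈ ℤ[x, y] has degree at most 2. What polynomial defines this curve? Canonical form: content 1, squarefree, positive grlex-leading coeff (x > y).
The degree is 2 — a generic line meets the curve in up to 2 points.
Against the integer gridlines: the curve avoids every integer y-axis point in the box.
Assembling these constraints gives the stated polynomial.

x^2 + x*y - x - 1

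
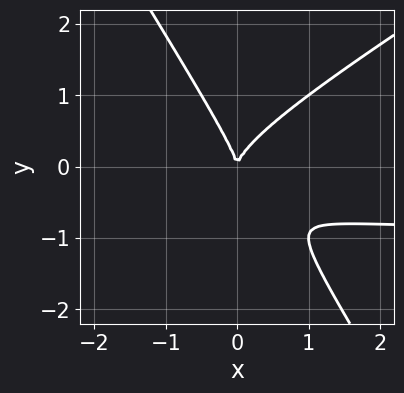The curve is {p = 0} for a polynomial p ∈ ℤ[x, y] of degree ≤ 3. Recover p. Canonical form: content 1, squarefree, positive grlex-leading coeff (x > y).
x^2*y - x*y^2 - y^3 + x^2

(a) The degree is 3 — the shape is more complex than any degree-2 curve.
(b) Reading off the gridlines: it crosses the x-axis at the gridline x = 0; it crosses the y-axis at the gridline y = 0.
(c) Putting this together gives p.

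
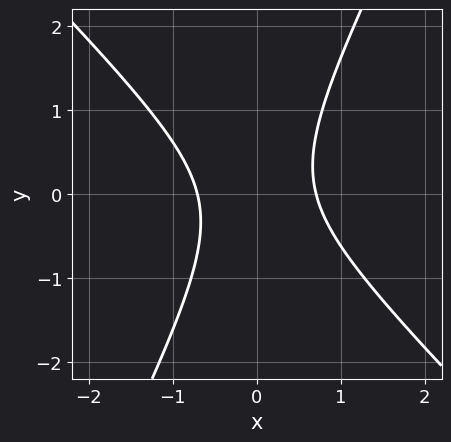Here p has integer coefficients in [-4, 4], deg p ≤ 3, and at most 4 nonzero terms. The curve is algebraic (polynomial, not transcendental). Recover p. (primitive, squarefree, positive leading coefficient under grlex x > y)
2*x^2 + x*y - y^2 - 1

Degree: the shape is more complex than any degree-1 curve, so deg p = 2.
Observable constraints: it misses every integer gridline on the y-axis.
Putting this together gives p.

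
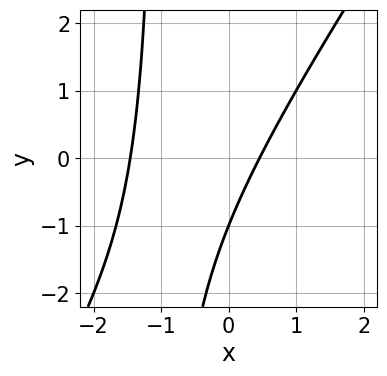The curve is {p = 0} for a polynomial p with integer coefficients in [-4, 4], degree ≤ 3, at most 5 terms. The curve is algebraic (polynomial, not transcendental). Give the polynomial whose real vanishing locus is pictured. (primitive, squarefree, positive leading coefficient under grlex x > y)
3*x^2 - 2*x*y + 3*x - 2*y - 2

Degree: no degree-1 curve has this shape, so deg p = 2.
Observable constraints: it crosses the y-axis at the gridline y = -1.
Fitting integer coefficients to these (and the overall shape) gives p.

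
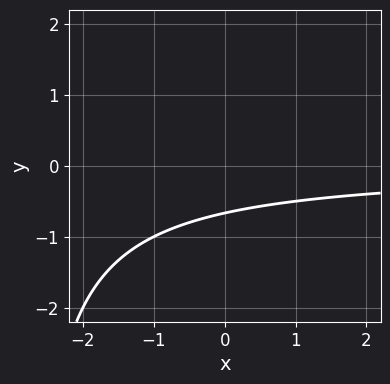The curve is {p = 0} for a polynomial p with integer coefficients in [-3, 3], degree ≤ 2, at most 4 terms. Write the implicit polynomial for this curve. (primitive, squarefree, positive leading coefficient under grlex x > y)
x*y + 3*y + 2

(a) Degree: no degree-1 curve has this shape, so deg p = 2.
(b) From the axis intercepts and sections: it misses every integer gridline on the x-axis.
(c) Together with the visible shape, these determine p as stated.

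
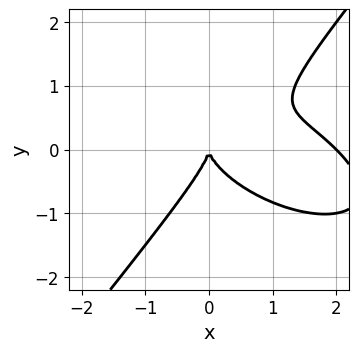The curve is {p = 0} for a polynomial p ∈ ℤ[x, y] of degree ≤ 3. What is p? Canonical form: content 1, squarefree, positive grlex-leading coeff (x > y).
1. deg p = 3.
2. Against the integer gridlines: the x-axis gridline crossings are at x ∈ {0, 2}; it meets the y-axis at y = 0 (among the integer gridlines).
3. Together with the visible shape, these determine p as stated.

x^3 + x^2*y + x*y^2 - 2*y^3 - 2*x^2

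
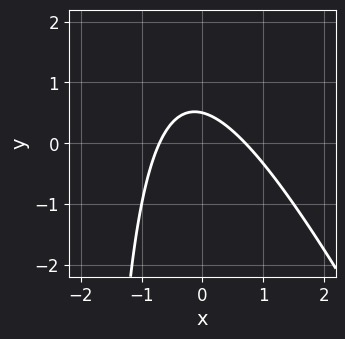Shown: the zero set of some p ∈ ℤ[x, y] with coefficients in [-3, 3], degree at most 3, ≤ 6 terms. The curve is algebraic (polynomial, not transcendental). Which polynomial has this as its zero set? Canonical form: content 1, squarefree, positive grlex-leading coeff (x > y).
2*x^2 + x*y + 2*y - 1

The degree is 2 — a generic line meets the curve in up to 2 points.
Solving for integer coefficients yields p as stated.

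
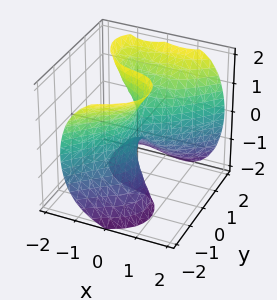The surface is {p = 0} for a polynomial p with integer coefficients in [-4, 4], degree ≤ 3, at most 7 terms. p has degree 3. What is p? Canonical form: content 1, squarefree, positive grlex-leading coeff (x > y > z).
3*x^3 - 2*y^3 + 2*y*z^2 - 3*x*y + 2*x

(a) Degree: the shape is more complex than any degree-2 surface, so deg p = 3.
(b) Observable constraints: every point of the z-axis in the box is on the surface; it crosses the x-axis at the gridline x = 0.
(c) Assembling these constraints gives the stated polynomial.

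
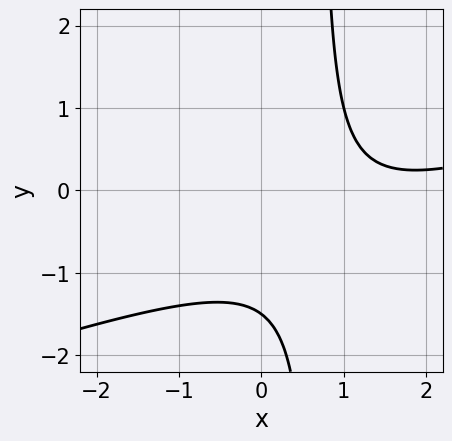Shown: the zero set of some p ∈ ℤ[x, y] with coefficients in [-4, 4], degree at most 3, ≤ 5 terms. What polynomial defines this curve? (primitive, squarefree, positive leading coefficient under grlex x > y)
x^2 - 3*x*y - 3*x + 2*y + 3

First, deg p = 2. No degree-1 curve has this shape.
Then, from the axis intercepts and sections: no x-intercept at any integer in the box.
Finally, putting this together gives p.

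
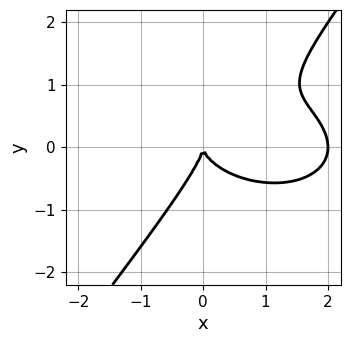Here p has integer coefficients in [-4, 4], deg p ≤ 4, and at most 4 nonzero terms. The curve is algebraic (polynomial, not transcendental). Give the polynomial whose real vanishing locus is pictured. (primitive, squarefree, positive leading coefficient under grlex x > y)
First, deg p = 3. A generic line meets the curve in up to 3 points.
Then, checking where it meets the axes: it crosses the y-axis at the gridline y = 0; the x-axis gridline crossings are at x ∈ {0, 2}.
Finally, assembling these constraints gives the stated polynomial.

x^3 + 2*x*y^2 - 2*y^3 - 2*x^2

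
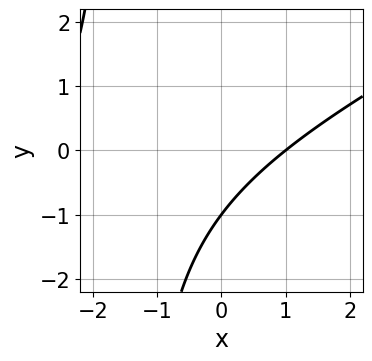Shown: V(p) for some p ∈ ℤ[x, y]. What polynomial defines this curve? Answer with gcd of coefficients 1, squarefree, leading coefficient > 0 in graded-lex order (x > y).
x^2 - 2*x*y + 2*x - 3*y - 3

1. Degree: a generic line meets the curve in up to 2 points, so deg p = 2.
2. From the visible intercepts: it meets the x-axis at x = 1 (among the integer gridlines); it crosses the y-axis at the gridline y = -1.
3. The integer polynomial consistent with all of this is the stated p.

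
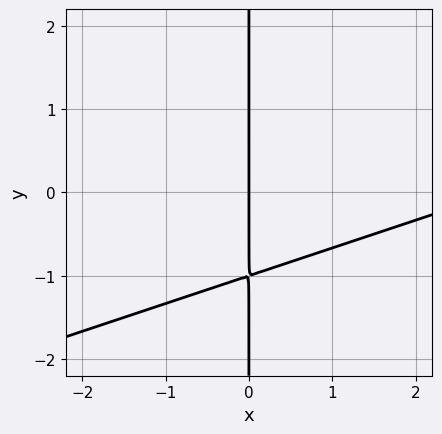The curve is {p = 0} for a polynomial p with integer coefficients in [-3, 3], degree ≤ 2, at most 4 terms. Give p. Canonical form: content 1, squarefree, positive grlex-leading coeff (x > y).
x^2 - 3*x*y - 3*x

First, degree: the shape is more complex than any degree-1 curve, so deg p = 2.
Next, checking where it meets the axes: it meets the x-axis at x = 0 (among the integer gridlines); every point of the y-axis in the box is on the curve.
Finally, assembling these constraints gives the stated polynomial.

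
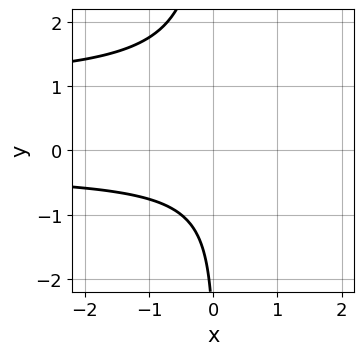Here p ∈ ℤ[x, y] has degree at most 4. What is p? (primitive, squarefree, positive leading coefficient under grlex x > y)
deg p = 3.
Observable constraints: it misses every integer gridline on the y-axis; no x-intercept at any integer in the box.
These observations pin down the coefficients.

3*x*y^2 - 2*x*y - x + y + 3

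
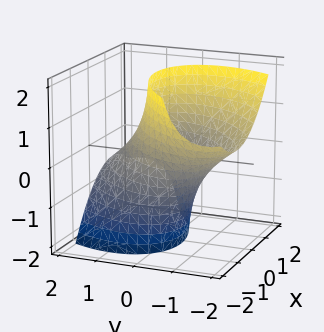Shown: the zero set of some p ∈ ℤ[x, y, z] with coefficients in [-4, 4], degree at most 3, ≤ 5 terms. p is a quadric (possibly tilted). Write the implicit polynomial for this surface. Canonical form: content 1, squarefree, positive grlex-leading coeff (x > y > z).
First, degree: the shape is more complex than any degree-1 surface, so deg p = 2.
Then, checking where it meets the axes: the surface avoids every integer z-axis point in the box.
Finally, matching integer coefficients to the picture gives p.

2*x^2 - 2*x*y + 2*y^2 + 3*y*z - 3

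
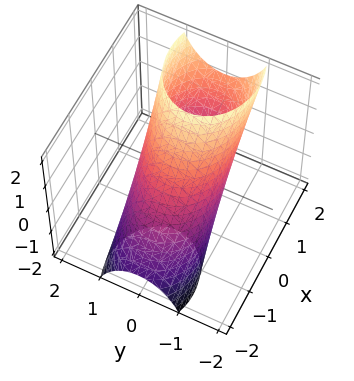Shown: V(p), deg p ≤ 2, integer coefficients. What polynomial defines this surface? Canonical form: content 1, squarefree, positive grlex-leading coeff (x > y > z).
First, deg p = 2. The shape is more complex than any degree-1 surface.
Then, reading off the gridlines: among the integer gridlines, it crosses the y-axis at y ∈ {-1, 1}.
Finally, together with the visible shape, these determine p as stated.

2*x^2 - 3*x*z + 3*y^2 + z^2 - 3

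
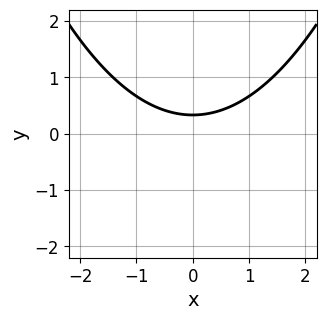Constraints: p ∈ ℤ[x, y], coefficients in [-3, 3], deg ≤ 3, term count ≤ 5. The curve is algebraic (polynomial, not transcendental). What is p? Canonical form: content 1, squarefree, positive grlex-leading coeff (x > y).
1. Degree: a generic line meets the curve in up to 2 points, so deg p = 2.
2. Symmetries: it's symmetric under x → −x, forcing even powers of x.
3. From the axis intercepts and sections: no x-intercept at any integer in the box.
4. These observations pin down the coefficients.

x^2 - 3*y + 1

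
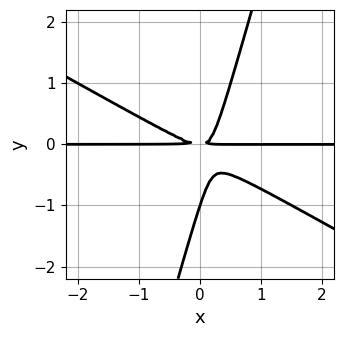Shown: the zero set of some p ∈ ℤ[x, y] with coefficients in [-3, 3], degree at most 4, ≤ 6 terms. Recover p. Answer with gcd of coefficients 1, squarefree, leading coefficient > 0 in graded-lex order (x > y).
2*x^2*y + 3*x*y^2 - y^3 - y^2

deg p = 3. The shape is more complex than any degree-2 curve.
Observable constraints: the visible x-axis segment lies entirely on the curve; it crosses the y-axis at the gridline y = -1.
Putting this together gives p.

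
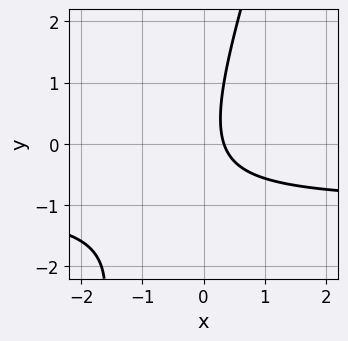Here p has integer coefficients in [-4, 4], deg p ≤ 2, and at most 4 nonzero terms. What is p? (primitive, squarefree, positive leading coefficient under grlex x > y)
1. deg p = 2. A generic line meets the curve in up to 2 points.
2. Reading off the gridlines: it misses every integer gridline on the y-axis.
3. Putting this together gives p.

3*x*y - y^2 + 3*x - 1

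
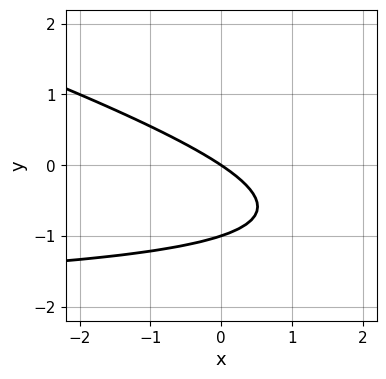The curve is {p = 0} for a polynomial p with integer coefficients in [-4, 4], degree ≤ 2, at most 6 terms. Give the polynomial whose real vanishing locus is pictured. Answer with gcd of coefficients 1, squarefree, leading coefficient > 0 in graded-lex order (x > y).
x*y + 3*y^2 + 2*x + 3*y

The degree is 2 — a generic line meets the curve in up to 2 points.
Against the integer gridlines: it meets the x-axis at x = 0 (among the integer gridlines); among the integer gridlines, it crosses the y-axis at y ∈ {-1, 0}.
Solving for integer coefficients yields p as stated.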